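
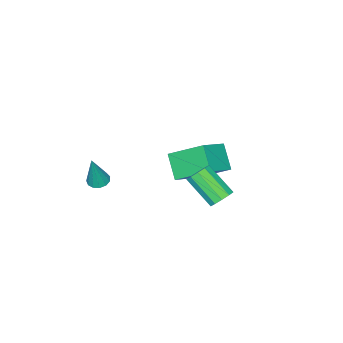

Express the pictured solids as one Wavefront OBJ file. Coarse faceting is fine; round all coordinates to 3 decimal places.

v -1.591 3.714 1.884
v -1.185 4.057 2.308
v -1.162 2.609 3.459
v -1.569 2.266 3.036
v -1.583 4.137 2.416
v -1.56 2.69 3.568
v -1.984 4.056 2.322
v -1.961 2.608 3.473
v -2.235 3.844 2.06
v -2.212 2.396 3.212
v -2.241 3.582 1.731
v -2.218 2.134 2.883
v -1.998 3.371 1.461
v -1.975 1.923 2.612
v -1.6 3.29 1.352
v -1.577 1.843 2.504
v -1.199 3.372 1.447
v -1.176 1.924 2.598
v -0.948 3.584 1.708
v -0.925 2.136 2.86
v -0.942 3.846 2.037
v -0.919 2.398 3.189
v -3.631 0.398 0.293
v -4.192 -0.545 1.36
v -4.255 2.076 1.448
v -4.817 1.133 2.514
v -2.103 0.407 1.106
v -2.665 -0.536 2.172
v -2.728 2.085 2.26
v -3.289 1.142 3.327
v -0.664 -3.235 0.013
v -0.121 -3.073 -0.151
v -0.136 -3.145 1.847
v -0.295 -2.792 -0.114
v -0.586 -2.652 -0.037
v -0.902 -2.697 0.056
v -1.143 -2.912 0.135
v -1.231 -3.23 0.176
v -1.139 -3.549 0.165
v -0.897 -3.769 0.106
v -0.58 -3.819 0.018
v -0.29 -3.683 -0.072
v -0.119 -3.405 -0.135
f 2 1 5
f 2 5 3
f 3 5 6
f 3 6 4
f 5 1 7
f 5 7 6
f 6 7 8
f 6 8 4
f 7 1 9
f 7 9 8
f 8 9 10
f 8 10 4
f 9 1 11
f 9 11 10
f 10 11 12
f 10 12 4
f 11 1 13
f 11 13 12
f 12 13 14
f 12 14 4
f 13 1 15
f 13 15 14
f 14 15 16
f 14 16 4
f 15 1 17
f 15 17 16
f 16 17 18
f 16 18 4
f 17 1 19
f 17 19 18
f 18 19 20
f 18 20 4
f 19 1 21
f 19 21 20
f 20 21 22
f 20 22 4
f 21 1 2
f 21 2 22
f 22 2 3
f 22 3 4
f 24 26 23
f 27 24 23
f 23 26 25
f 25 27 23
f 24 30 26
f 28 24 27
f 28 30 24
f 26 30 25
f 29 27 25
f 25 30 29
f 29 28 27
f 30 28 29
f 32 31 34
f 32 34 33
f 34 31 35
f 34 35 33
f 35 31 36
f 35 36 33
f 36 31 37
f 36 37 33
f 37 31 38
f 37 38 33
f 38 31 39
f 38 39 33
f 39 31 40
f 39 40 33
f 40 31 41
f 40 41 33
f 41 31 42
f 41 42 33
f 42 31 43
f 42 43 33
f 43 31 32
f 43 32 33



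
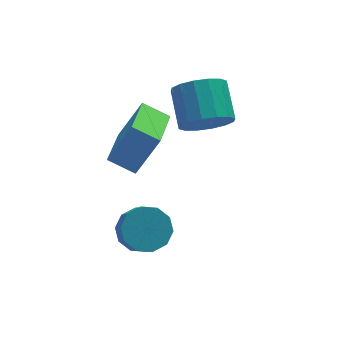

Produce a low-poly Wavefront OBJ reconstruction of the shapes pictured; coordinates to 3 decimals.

v 3.529 1.204 3.507
v 4.066 0.797 4.057
v 4.267 1.989 4.743
v 3.731 2.396 4.193
v 4.331 0.944 3.724
v 4.532 2.136 4.41
v 4.381 1.161 3.333
v 4.582 2.353 4.018
v 4.202 1.389 2.988
v 4.404 2.581 3.674
v 3.844 1.568 2.782
v 4.045 2.76 3.468
v 3.401 1.649 2.771
v 3.602 2.841 3.457
v 2.993 1.611 2.957
v 3.194 2.803 3.643
v 2.728 1.464 3.29
v 2.929 2.656 3.976
v 2.678 1.247 3.682
v 2.879 2.439 4.367
v 2.856 1.019 4.026
v 3.058 2.211 4.712
v 3.215 0.84 4.232
v 3.416 2.032 4.918
v 3.658 0.759 4.243
v 3.859 1.951 4.929
v 1.008 0.526 2.649
v 1.801 0.548 3.969
v 0.322 1.081 3.051
v 1.115 1.103 4.371
v 1.865 1.977 2.109
v 2.658 1.999 3.429
v 1.179 2.532 2.511
v 1.972 2.554 3.831
v 0.914 -0.108 0.442
v 1.399 0.322 0.857
v 1.231 -0.703 2.114
v 0.746 -1.132 1.698
v 0.958 0.485 0.931
v 0.79 -0.54 2.188
v 0.5 0.422 0.818
v 0.332 -0.603 2.075
v 0.2 0.156 0.561
v 0.033 -0.869 1.818
v 0.173 -0.21 0.259
v 0.005 -1.235 1.515
v 0.429 -0.537 0.026
v 0.261 -1.562 1.283
v 0.87 -0.7 -0.048
v 0.702 -1.725 1.209
v 1.328 -0.637 0.065
v 1.16 -1.662 1.322
v 1.627 -0.371 0.322
v 1.46 -1.396 1.579
v 1.655 -0.005 0.625
v 1.487 -1.03 1.881
f 2 1 5
f 2 5 3
f 3 5 6
f 3 6 4
f 5 1 7
f 5 7 6
f 6 7 8
f 6 8 4
f 7 1 9
f 7 9 8
f 8 9 10
f 8 10 4
f 9 1 11
f 9 11 10
f 10 11 12
f 10 12 4
f 11 1 13
f 11 13 12
f 12 13 14
f 12 14 4
f 13 1 15
f 13 15 14
f 14 15 16
f 14 16 4
f 15 1 17
f 15 17 16
f 16 17 18
f 16 18 4
f 17 1 19
f 17 19 18
f 18 19 20
f 18 20 4
f 19 1 21
f 19 21 20
f 20 21 22
f 20 22 4
f 21 1 23
f 21 23 22
f 22 23 24
f 22 24 4
f 23 1 25
f 23 25 24
f 24 25 26
f 24 26 4
f 25 1 2
f 25 2 26
f 26 2 3
f 26 3 4
f 28 30 27
f 31 28 27
f 27 30 29
f 29 31 27
f 28 34 30
f 32 28 31
f 32 34 28
f 30 34 29
f 33 31 29
f 29 34 33
f 33 32 31
f 34 32 33
f 36 35 39
f 36 39 37
f 37 39 40
f 37 40 38
f 39 35 41
f 39 41 40
f 40 41 42
f 40 42 38
f 41 35 43
f 41 43 42
f 42 43 44
f 42 44 38
f 43 35 45
f 43 45 44
f 44 45 46
f 44 46 38
f 45 35 47
f 45 47 46
f 46 47 48
f 46 48 38
f 47 35 49
f 47 49 48
f 48 49 50
f 48 50 38
f 49 35 51
f 49 51 50
f 50 51 52
f 50 52 38
f 51 35 53
f 51 53 52
f 52 53 54
f 52 54 38
f 53 35 55
f 53 55 54
f 54 55 56
f 54 56 38
f 55 35 36
f 55 36 56
f 56 36 37
f 56 37 38



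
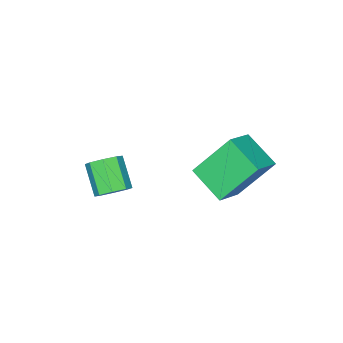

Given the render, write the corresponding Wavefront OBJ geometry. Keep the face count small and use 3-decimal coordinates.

v 2.3 -1.67 -4.146
v 2.921 -1.771 -3.886
v 2.4 -2.67 -2.993
v 1.78 -2.57 -3.254
v 2.664 -1.386 -3.647
v 2.143 -2.285 -2.755
v 2.195 -1.167 -3.701
v 1.674 -2.067 -2.808
v 1.788 -1.243 -4.016
v 1.267 -2.143 -3.123
v 1.68 -1.57 -4.407
v 1.159 -2.469 -3.514
v 1.937 -1.955 -4.645
v 1.416 -2.854 -3.753
v 2.406 -2.173 -4.592
v 1.885 -3.073 -3.699
v 2.813 -2.097 -4.277
v 2.292 -2.997 -3.384
v -1.519 1.24 -1.854
v -0.373 1.344 -1.229
v -1.3 2.636 -2.49
v -0.153 2.74 -1.866
v -0.567 0.36 -3.454
v 0.58 0.464 -2.83
v -0.347 1.756 -4.091
v 0.799 1.86 -3.466
f 2 1 5
f 2 5 3
f 3 5 6
f 3 6 4
f 5 1 7
f 5 7 6
f 6 7 8
f 6 8 4
f 7 1 9
f 7 9 8
f 8 9 10
f 8 10 4
f 9 1 11
f 9 11 10
f 10 11 12
f 10 12 4
f 11 1 13
f 11 13 12
f 12 13 14
f 12 14 4
f 13 1 15
f 13 15 14
f 14 15 16
f 14 16 4
f 15 1 17
f 15 17 16
f 16 17 18
f 16 18 4
f 17 1 2
f 17 2 18
f 18 2 3
f 18 3 4
f 20 22 19
f 23 20 19
f 19 22 21
f 21 23 19
f 20 26 22
f 24 20 23
f 24 26 20
f 22 26 21
f 25 23 21
f 21 26 25
f 25 24 23
f 26 24 25



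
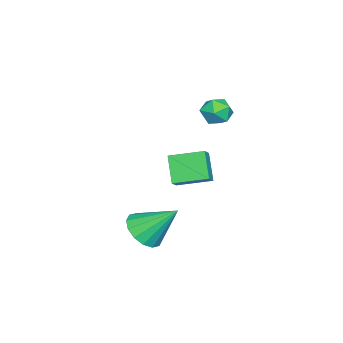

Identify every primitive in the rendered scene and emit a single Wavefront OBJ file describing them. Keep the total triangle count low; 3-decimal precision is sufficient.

v -1.872 3.599 3.407
v -1.346 3.623 4.036
v -1.454 2.377 3.104
v -0.928 2.401 3.733
v -1.735 2.365 3.874
v -1.993 3.12 4.062
v -0.807 2.88 3.078
v -1.065 3.635 3.266
v -0.688 3.178 3.833
v -1.262 2.86 4.325
v -1.538 3.14 2.815
v -2.112 2.822 3.307
v -2.297 0.497 -0.416
v -1.647 0.572 0.077
v -2.792 2.07 -0.003
v -2.141 2.145 0.491
v -1.459 1.075 -1.611
v -0.808 1.15 -1.117
v -1.953 2.648 -1.197
v -1.303 2.723 -0.704
v 3.361 1.747 -1.532
v 4.293 2.121 -1.761
v 3.139 3.193 -0.068
v 3.955 2.388 -2.076
v 3.459 2.484 -2.245
v 2.936 2.382 -2.223
v 2.527 2.109 -2.016
v 2.341 1.74 -1.68
v 2.429 1.373 -1.303
v 2.766 1.105 -0.988
v 3.263 1.01 -0.819
v 3.785 1.112 -0.841
v 4.194 1.384 -1.048
v 4.38 1.754 -1.385
f 1 12 6
f 1 6 2
f 1 2 8
f 1 8 11
f 1 11 12
f 2 6 10
f 6 12 5
f 12 11 3
f 11 8 7
f 8 2 9
f 4 10 5
f 4 5 3
f 4 3 7
f 4 7 9
f 4 9 10
f 5 10 6
f 3 5 12
f 7 3 11
f 9 7 8
f 10 9 2
f 14 16 13
f 17 14 13
f 13 16 15
f 15 17 13
f 14 20 16
f 18 14 17
f 18 20 14
f 16 20 15
f 19 17 15
f 15 20 19
f 19 18 17
f 20 18 19
f 22 21 24
f 22 24 23
f 24 21 25
f 24 25 23
f 25 21 26
f 25 26 23
f 26 21 27
f 26 27 23
f 27 21 28
f 27 28 23
f 28 21 29
f 28 29 23
f 29 21 30
f 29 30 23
f 30 21 31
f 30 31 23
f 31 21 32
f 31 32 23
f 32 21 33
f 32 33 23
f 33 21 34
f 33 34 23
f 34 21 22
f 34 22 23



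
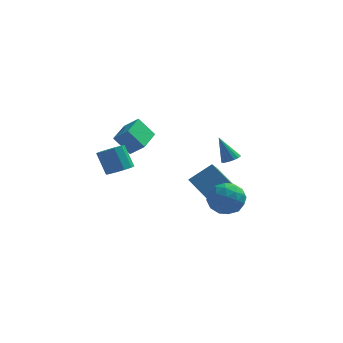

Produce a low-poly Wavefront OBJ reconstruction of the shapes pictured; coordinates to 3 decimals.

v -3.014 1.361 1.151
v -3.876 1.506 2.18
v -2.61 2.956 1.264
v -3.472 3.101 2.294
v -2.248 1.119 1.826
v -3.11 1.264 2.856
v -1.844 2.714 1.94
v -2.706 2.859 2.969
v -0.012 0.974 -0.407
v 1.164 1.44 0.506
v 0.201 1.667 -1.036
v 1.377 2.133 -0.123
v 1.243 -0.293 -1.377
v 2.419 0.173 -0.464
v 1.456 0.4 -2.006
v 2.632 0.866 -1.093
v 2.051 3.531 -0.177
v 2.372 3.989 -0.136
v 1.389 3.869 1.217
v 2.131 4.077 -0.271
v 1.87 4.02 -0.382
v 1.657 3.831 -0.437
v 1.549 3.562 -0.423
v 1.577 3.285 -0.343
v 1.731 3.074 -0.218
v 1.971 2.985 -0.083
v 2.233 3.043 0.028
v 2.446 3.231 0.083
v 2.553 3.5 0.069
v 2.526 3.777 -0.011
v 1.555 -2.566 0.965
v 2.452 -2.455 0.494
v 1.748 -4.205 0.946
v 2.645 -4.094 0.475
v 2.54 -3.8 1.446
v 2.421 -2.787 1.457
v 1.779 -3.873 -0.017
v 1.66 -2.86 -0.006
v 2.591 -3.263 -0.114
v 3.061 -3.218 0.79
v 1.139 -3.442 0.65
v 1.609 -3.397 1.554
v 1.987 -2.367 0.731
v 2.213 -4.293 0.709
v 2.151 -4.121 1.28
v 2.679 -4.055 1.002
v 1.968 -2.562 1.298
v 2.496 -2.497 1.02
v 2.547 -3.287 1.58
v 1.704 -4.163 0.42
v 2.232 -4.098 0.142
v 1.521 -2.605 0.438
v 2.049 -2.539 0.16
v 1.653 -3.373 -0.14
v 2.596 -2.776 0.097
v 2.709 -3.739 0.086
v 2.2 -3.609 -0.203
v 2.13 -3.014 -0.197
v 2.872 -2.75 0.628
v 2.985 -3.713 0.617
v 2.923 -3.541 1.188
v 2.853 -2.945 1.195
v 2.953 -3.224 0.271
v 1.215 -2.947 0.823
v 1.328 -3.91 0.812
v 1.347 -3.715 0.245
v 1.277 -3.119 0.252
v 1.491 -2.921 1.354
v 1.604 -3.884 1.343
v 2.07 -3.646 1.637
v 2 -3.051 1.643
v 1.247 -3.436 1.169
v -3.004 -3.651 2.661
v -2.433 -3.907 3.018
v -2.946 -3.405 4.196
v -3.516 -3.149 3.839
v -2.337 -3.494 2.883
v -2.85 -2.992 4.062
v -2.496 -3.141 2.664
v -3.008 -2.638 3.843
v -2.848 -2.983 2.443
v -3.361 -2.48 3.622
v -3.26 -3.08 2.306
v -3.773 -2.577 3.484
v -3.574 -3.395 2.304
v -4.087 -2.893 3.482
v -3.67 -3.808 2.438
v -4.183 -3.306 3.617
v -3.512 -4.162 2.657
v -4.024 -3.659 3.836
v -3.159 -4.32 2.878
v -3.672 -3.817 4.057
v -2.747 -4.223 3.016
v -3.26 -3.72 4.194
f 2 4 1
f 5 2 1
f 1 4 3
f 3 5 1
f 2 8 4
f 6 2 5
f 6 8 2
f 4 8 3
f 7 5 3
f 3 8 7
f 7 6 5
f 8 6 7
f 10 12 9
f 13 10 9
f 9 12 11
f 11 13 9
f 10 16 12
f 14 10 13
f 14 16 10
f 12 16 11
f 15 13 11
f 11 16 15
f 15 14 13
f 16 14 15
f 18 17 20
f 18 20 19
f 20 17 21
f 20 21 19
f 21 17 22
f 21 22 19
f 22 17 23
f 22 23 19
f 23 17 24
f 23 24 19
f 24 17 25
f 24 25 19
f 25 17 26
f 25 26 19
f 26 17 27
f 26 27 19
f 27 17 28
f 27 28 19
f 28 17 29
f 28 29 19
f 29 17 30
f 29 30 19
f 30 17 18
f 30 18 19
f 31 68 47
f 68 42 71
f 47 71 36
f 68 71 47
f 31 47 43
f 47 36 48
f 43 48 32
f 47 48 43
f 31 43 52
f 43 32 53
f 52 53 38
f 43 53 52
f 31 52 64
f 52 38 67
f 64 67 41
f 52 67 64
f 31 64 68
f 64 41 72
f 68 72 42
f 64 72 68
f 32 48 59
f 48 36 62
f 59 62 40
f 48 62 59
f 36 71 49
f 71 42 70
f 49 70 35
f 71 70 49
f 42 72 69
f 72 41 65
f 69 65 33
f 72 65 69
f 41 67 66
f 67 38 54
f 66 54 37
f 67 54 66
f 38 53 58
f 53 32 55
f 58 55 39
f 53 55 58
f 34 60 46
f 60 40 61
f 46 61 35
f 60 61 46
f 34 46 44
f 46 35 45
f 44 45 33
f 46 45 44
f 34 44 51
f 44 33 50
f 51 50 37
f 44 50 51
f 34 51 56
f 51 37 57
f 56 57 39
f 51 57 56
f 34 56 60
f 56 39 63
f 60 63 40
f 56 63 60
f 35 61 49
f 61 40 62
f 49 62 36
f 61 62 49
f 33 45 69
f 45 35 70
f 69 70 42
f 45 70 69
f 37 50 66
f 50 33 65
f 66 65 41
f 50 65 66
f 39 57 58
f 57 37 54
f 58 54 38
f 57 54 58
f 40 63 59
f 63 39 55
f 59 55 32
f 63 55 59
f 74 73 77
f 74 77 75
f 75 77 78
f 75 78 76
f 77 73 79
f 77 79 78
f 78 79 80
f 78 80 76
f 79 73 81
f 79 81 80
f 80 81 82
f 80 82 76
f 81 73 83
f 81 83 82
f 82 83 84
f 82 84 76
f 83 73 85
f 83 85 84
f 84 85 86
f 84 86 76
f 85 73 87
f 85 87 86
f 86 87 88
f 86 88 76
f 87 73 89
f 87 89 88
f 88 89 90
f 88 90 76
f 89 73 91
f 89 91 90
f 90 91 92
f 90 92 76
f 91 73 93
f 91 93 92
f 92 93 94
f 92 94 76
f 93 73 74
f 93 74 94
f 94 74 75
f 94 75 76



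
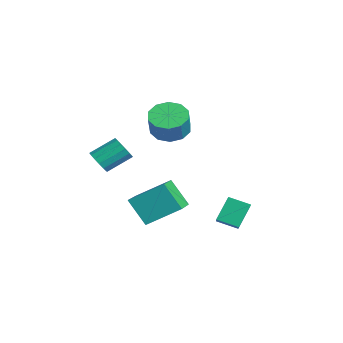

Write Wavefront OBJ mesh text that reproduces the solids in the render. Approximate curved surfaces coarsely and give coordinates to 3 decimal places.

v 1.845 2.391 -3.176
v 1.311 1.546 -2.823
v 3.353 1.839 -2.217
v 2.819 0.994 -1.864
v 2.261 1.686 -4.236
v 1.727 0.841 -3.883
v 3.769 1.134 -3.277
v 3.235 0.289 -2.924
v 2.907 -3.593 -1.246
v 3.375 -2.138 -0.294
v 1.528 -2.798 -1.783
v 1.995 -1.344 -0.831
v 3.685 -3.056 -2.449
v 4.152 -1.602 -1.497
v 2.305 -2.262 -2.986
v 2.773 -0.807 -2.034
v 0.421 -0.842 1.564
v 0.838 -1.557 1.163
v 1.395 -1.834 2.235
v 0.979 -1.118 2.636
v 1.175 -1.103 1.105
v 1.732 -1.38 2.177
v 1.224 -0.549 1.222
v 1.781 -0.826 2.295
v 0.967 -0.107 1.47
v 1.524 -0.383 2.543
v 0.501 0.055 1.754
v 1.058 -0.222 2.826
v 0.005 -0.126 1.965
v 0.562 -0.403 3.037
v -0.332 -0.58 2.023
v 0.225 -0.857 3.095
v -0.381 -1.134 1.905
v 0.176 -1.411 2.978
v -0.124 -1.577 1.657
v 0.433 -1.853 2.73
v 0.342 -1.738 1.374
v 0.899 -2.015 2.446
v -1.494 -3.578 -0.982
v -1.247 -3.247 -1.51
v -1.219 -2.051 -0.745
v -1.466 -2.382 -0.218
v -1.591 -3.22 -1.54
v -1.564 -2.023 -0.775
v -1.909 -3.288 -1.421
v -1.882 -2.092 -0.656
v -2.116 -3.435 -1.184
v -2.089 -2.239 -0.42
v -2.156 -3.62 -0.893
v -2.129 -2.423 -0.129
v -2.019 -3.793 -0.626
v -1.992 -2.597 0.138
v -1.741 -3.909 -0.455
v -1.713 -2.713 0.31
v -1.396 -3.937 -0.425
v -1.369 -2.74 0.34
v -1.078 -3.868 -0.544
v -1.051 -2.672 0.221
v -0.871 -3.721 -0.78
v -0.844 -2.525 -0.016
v -0.831 -3.537 -1.071
v -0.804 -2.34 -0.307
v -0.968 -3.363 -1.338
v -0.941 -2.167 -0.574
f 2 4 1
f 5 2 1
f 1 4 3
f 3 5 1
f 2 8 4
f 6 2 5
f 6 8 2
f 4 8 3
f 7 5 3
f 3 8 7
f 7 6 5
f 8 6 7
f 10 12 9
f 13 10 9
f 9 12 11
f 11 13 9
f 10 16 12
f 14 10 13
f 14 16 10
f 12 16 11
f 15 13 11
f 11 16 15
f 15 14 13
f 16 14 15
f 18 17 21
f 18 21 19
f 19 21 22
f 19 22 20
f 21 17 23
f 21 23 22
f 22 23 24
f 22 24 20
f 23 17 25
f 23 25 24
f 24 25 26
f 24 26 20
f 25 17 27
f 25 27 26
f 26 27 28
f 26 28 20
f 27 17 29
f 27 29 28
f 28 29 30
f 28 30 20
f 29 17 31
f 29 31 30
f 30 31 32
f 30 32 20
f 31 17 33
f 31 33 32
f 32 33 34
f 32 34 20
f 33 17 35
f 33 35 34
f 34 35 36
f 34 36 20
f 35 17 37
f 35 37 36
f 36 37 38
f 36 38 20
f 37 17 18
f 37 18 38
f 38 18 19
f 38 19 20
f 40 39 43
f 40 43 41
f 41 43 44
f 41 44 42
f 43 39 45
f 43 45 44
f 44 45 46
f 44 46 42
f 45 39 47
f 45 47 46
f 46 47 48
f 46 48 42
f 47 39 49
f 47 49 48
f 48 49 50
f 48 50 42
f 49 39 51
f 49 51 50
f 50 51 52
f 50 52 42
f 51 39 53
f 51 53 52
f 52 53 54
f 52 54 42
f 53 39 55
f 53 55 54
f 54 55 56
f 54 56 42
f 55 39 57
f 55 57 56
f 56 57 58
f 56 58 42
f 57 39 59
f 57 59 58
f 58 59 60
f 58 60 42
f 59 39 61
f 59 61 60
f 60 61 62
f 60 62 42
f 61 39 63
f 61 63 62
f 62 63 64
f 62 64 42
f 63 39 40
f 63 40 64
f 64 40 41
f 64 41 42



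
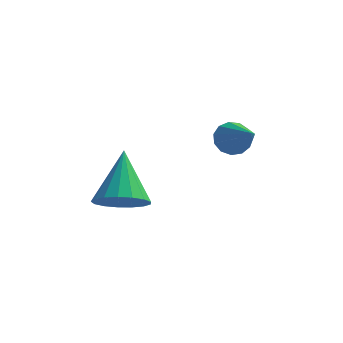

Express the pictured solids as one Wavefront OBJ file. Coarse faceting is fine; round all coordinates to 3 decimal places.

v -0.741 -2.047 -3.76
v 0.028 -1.729 -3.932
v -0.959 -0.773 -2.38
v -0.222 -1.514 -4.17
v -0.591 -1.421 -4.314
v -0.994 -1.471 -4.331
v -1.339 -1.653 -4.218
v -1.548 -1.926 -3.999
v -1.571 -2.226 -3.725
v -1.405 -2.485 -3.46
v -1.086 -2.644 -3.263
v -0.688 -2.666 -3.18
v -0.303 -2.546 -3.229
v -0.018 -2.312 -3.401
v 0.102 -2.017 -3.654
v 2.281 -1.405 -1.19
v 2.575 -1.559 -1.666
v 3.079 -2.535 -0.33
v 2.751 -1.324 -1.521
v 2.777 -1.115 -1.271
v 2.646 -0.998 -0.995
v 2.399 -1.01 -0.782
v 2.114 -1.147 -0.698
v 1.882 -1.366 -0.77
v 1.777 -1.597 -0.976
v 1.832 -1.767 -1.25
v 2.029 -1.822 -1.505
v 2.306 -1.744 -1.66
f 2 1 4
f 2 4 3
f 4 1 5
f 4 5 3
f 5 1 6
f 5 6 3
f 6 1 7
f 6 7 3
f 7 1 8
f 7 8 3
f 8 1 9
f 8 9 3
f 9 1 10
f 9 10 3
f 10 1 11
f 10 11 3
f 11 1 12
f 11 12 3
f 12 1 13
f 12 13 3
f 13 1 14
f 13 14 3
f 14 1 15
f 14 15 3
f 15 1 2
f 15 2 3
f 17 16 19
f 17 19 18
f 19 16 20
f 19 20 18
f 20 16 21
f 20 21 18
f 21 16 22
f 21 22 18
f 22 16 23
f 22 23 18
f 23 16 24
f 23 24 18
f 24 16 25
f 24 25 18
f 25 16 26
f 25 26 18
f 26 16 27
f 26 27 18
f 27 16 28
f 27 28 18
f 28 16 17
f 28 17 18



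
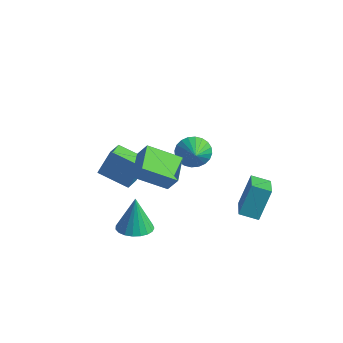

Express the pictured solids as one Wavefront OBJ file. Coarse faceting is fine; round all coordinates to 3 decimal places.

v -2.342 4.232 -0.467
v -1.645 4.46 -1.205
v -1.358 3.408 0.207
v -1.578 4.758 -0.938
v -1.627 4.977 -0.599
v -1.786 5.081 -0.241
v -2.029 5.057 0.084
v -2.319 4.907 0.324
v -2.613 4.654 0.444
v -2.866 4.337 0.425
v -3.039 4.004 0.27
v -3.106 3.706 0.003
v -3.056 3.488 -0.336
v -2.898 3.383 -0.694
v -2.655 3.408 -1.019
v -2.364 3.558 -1.259
v -2.07 3.81 -1.378
v -1.817 4.127 -1.36
v 2.905 2.293 -1.522
v 2.905 3.249 0.246
v 1.505 3.775 -2.323
v 1.506 4.731 -0.555
v 3.774 2.929 -1.865
v 3.775 3.885 -0.097
v 2.375 4.411 -2.666
v 2.375 5.367 -0.898
v 0.884 -3.457 3.658
v -0.11 -2.129 4.148
v 2.128 -2.167 2.684
v 1.133 -0.838 3.174
v 1.507 -3.342 4.606
v 0.512 -2.013 5.096
v 2.75 -2.051 3.632
v 1.756 -0.723 4.122
v -3.989 -1.378 0.028
v -3.675 -0.688 1.549
v -4.575 -0.239 -0.367
v -4.261 0.45 1.155
v -2.299 -0.73 -0.615
v -1.985 -0.041 0.907
v -2.885 0.408 -1.009
v -2.571 1.098 0.512
v -0.529 -1.971 -2.157
v 0.107 -2.753 -2
v -0.731 -1.709 -0.043
v 0.374 -2.424 -2.015
v 0.485 -2.016 -2.055
v 0.42 -1.601 -2.112
v 0.192 -1.25 -2.178
v -0.161 -1.023 -2.239
v -0.578 -0.96 -2.287
v -0.986 -1.072 -2.312
v -1.316 -1.34 -2.31
v -1.509 -1.716 -2.282
v -1.533 -2.137 -2.232
v -1.383 -2.529 -2.17
v -1.086 -2.824 -2.105
v -0.692 -2.972 -2.049
v -0.27 -2.947 -2.012
f 2 1 4
f 2 4 3
f 4 1 5
f 4 5 3
f 5 1 6
f 5 6 3
f 6 1 7
f 6 7 3
f 7 1 8
f 7 8 3
f 8 1 9
f 8 9 3
f 9 1 10
f 9 10 3
f 10 1 11
f 10 11 3
f 11 1 12
f 11 12 3
f 12 1 13
f 12 13 3
f 13 1 14
f 13 14 3
f 14 1 15
f 14 15 3
f 15 1 16
f 15 16 3
f 16 1 17
f 16 17 3
f 17 1 18
f 17 18 3
f 18 1 2
f 18 2 3
f 20 22 19
f 23 20 19
f 19 22 21
f 21 23 19
f 20 26 22
f 24 20 23
f 24 26 20
f 22 26 21
f 25 23 21
f 21 26 25
f 25 24 23
f 26 24 25
f 28 30 27
f 31 28 27
f 27 30 29
f 29 31 27
f 28 34 30
f 32 28 31
f 32 34 28
f 30 34 29
f 33 31 29
f 29 34 33
f 33 32 31
f 34 32 33
f 36 38 35
f 39 36 35
f 35 38 37
f 37 39 35
f 36 42 38
f 40 36 39
f 40 42 36
f 38 42 37
f 41 39 37
f 37 42 41
f 41 40 39
f 42 40 41
f 44 43 46
f 44 46 45
f 46 43 47
f 46 47 45
f 47 43 48
f 47 48 45
f 48 43 49
f 48 49 45
f 49 43 50
f 49 50 45
f 50 43 51
f 50 51 45
f 51 43 52
f 51 52 45
f 52 43 53
f 52 53 45
f 53 43 54
f 53 54 45
f 54 43 55
f 54 55 45
f 55 43 56
f 55 56 45
f 56 43 57
f 56 57 45
f 57 43 58
f 57 58 45
f 58 43 59
f 58 59 45
f 59 43 44
f 59 44 45



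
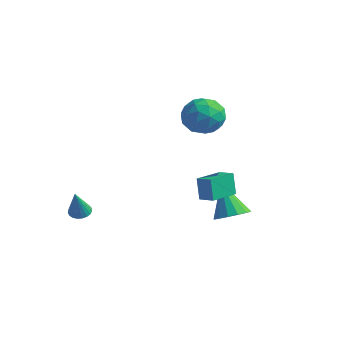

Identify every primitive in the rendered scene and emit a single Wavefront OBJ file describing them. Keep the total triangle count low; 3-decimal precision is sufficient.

v -4.03 -1.778 -4.388
v -3.728 -2.214 -4.624
v -3.69 -2.362 -2.872
v -3.559 -2.044 -4.596
v -3.471 -1.829 -4.533
v -3.479 -1.605 -4.445
v -3.583 -1.41 -4.347
v -3.764 -1.28 -4.256
v -3.991 -1.235 -4.188
v -4.225 -1.284 -4.154
v -4.425 -1.419 -4.161
v -4.557 -1.616 -4.208
v -4.597 -1.841 -4.285
v -4.54 -2.055 -4.38
v -4.394 -2.221 -4.477
v -4.185 -2.31 -4.558
v -3.95 -2.308 -4.61
v 2.469 -0.241 -1.634
v 2.17 -0.121 -0.457
v 2.367 1.325 -1.819
v 2.068 1.445 -0.643
v 3.272 -0.165 -1.437
v 2.973 -0.045 -0.261
v 3.17 1.401 -1.623
v 2.871 1.521 -0.446
v 2.318 2.075 -3.64
v 3.123 2.177 -3.184
v 1.302 2.325 -1.9
v 2.999 2.622 -3.32
v 2.693 2.921 -3.542
v 2.287 2.992 -3.79
v 1.889 2.819 -3.997
v 1.606 2.446 -4.109
v 1.514 1.973 -4.095
v 1.637 1.528 -3.959
v 1.943 1.23 -3.738
v 2.35 1.158 -3.49
v 2.748 1.332 -3.282
v 3.031 1.705 -3.17
v -2.578 3.973 1.008
v -1.923 4.669 0.338
v -1.017 3.151 1.682
v -0.362 3.847 1.012
v -0.953 4.293 1.914
v -1.917 4.801 1.498
v -1.023 3.019 0.522
v -1.987 3.527 0.106
v -0.961 4.079 0.038
v -0.918 4.867 0.899
v -2.022 2.953 1.121
v -1.979 3.741 1.982
v -2.387 4.393 0.614
v -0.553 3.427 1.406
v -0.9 3.689 1.937
v -0.515 4.098 1.543
v -2.384 4.471 1.295
v -1.999 4.88 0.902
v -1.429 4.659 1.828
v -0.941 2.94 1.118
v -0.556 3.349 0.725
v -2.425 3.722 0.477
v -2.04 4.131 0.083
v -1.511 3.161 0.192
v -1.437 4.455 0.044
v -0.52 3.972 0.44
v -0.908 3.486 0.152
v -1.475 3.784 -0.093
v -1.412 4.918 0.55
v -0.494 4.435 0.946
v -0.842 4.697 1.476
v -1.409 4.996 1.231
v -0.846 4.572 0.373
v -2.446 3.385 1.074
v -1.528 2.902 1.47
v -1.531 2.824 0.789
v -2.098 3.123 0.544
v -2.42 3.848 1.58
v -1.503 3.365 1.976
v -1.465 4.036 2.113
v -2.032 4.334 1.868
v -2.094 3.248 1.647
f 2 1 4
f 2 4 3
f 4 1 5
f 4 5 3
f 5 1 6
f 5 6 3
f 6 1 7
f 6 7 3
f 7 1 8
f 7 8 3
f 8 1 9
f 8 9 3
f 9 1 10
f 9 10 3
f 10 1 11
f 10 11 3
f 11 1 12
f 11 12 3
f 12 1 13
f 12 13 3
f 13 1 14
f 13 14 3
f 14 1 15
f 14 15 3
f 15 1 16
f 15 16 3
f 16 1 17
f 16 17 3
f 17 1 2
f 17 2 3
f 19 21 18
f 22 19 18
f 18 21 20
f 20 22 18
f 19 25 21
f 23 19 22
f 23 25 19
f 21 25 20
f 24 22 20
f 20 25 24
f 24 23 22
f 25 23 24
f 27 26 29
f 27 29 28
f 29 26 30
f 29 30 28
f 30 26 31
f 30 31 28
f 31 26 32
f 31 32 28
f 32 26 33
f 32 33 28
f 33 26 34
f 33 34 28
f 34 26 35
f 34 35 28
f 35 26 36
f 35 36 28
f 36 26 37
f 36 37 28
f 37 26 38
f 37 38 28
f 38 26 39
f 38 39 28
f 39 26 27
f 39 27 28
f 40 77 56
f 77 51 80
f 56 80 45
f 77 80 56
f 40 56 52
f 56 45 57
f 52 57 41
f 56 57 52
f 40 52 61
f 52 41 62
f 61 62 47
f 52 62 61
f 40 61 73
f 61 47 76
f 73 76 50
f 61 76 73
f 40 73 77
f 73 50 81
f 77 81 51
f 73 81 77
f 41 57 68
f 57 45 71
f 68 71 49
f 57 71 68
f 45 80 58
f 80 51 79
f 58 79 44
f 80 79 58
f 51 81 78
f 81 50 74
f 78 74 42
f 81 74 78
f 50 76 75
f 76 47 63
f 75 63 46
f 76 63 75
f 47 62 67
f 62 41 64
f 67 64 48
f 62 64 67
f 43 69 55
f 69 49 70
f 55 70 44
f 69 70 55
f 43 55 53
f 55 44 54
f 53 54 42
f 55 54 53
f 43 53 60
f 53 42 59
f 60 59 46
f 53 59 60
f 43 60 65
f 60 46 66
f 65 66 48
f 60 66 65
f 43 65 69
f 65 48 72
f 69 72 49
f 65 72 69
f 44 70 58
f 70 49 71
f 58 71 45
f 70 71 58
f 42 54 78
f 54 44 79
f 78 79 51
f 54 79 78
f 46 59 75
f 59 42 74
f 75 74 50
f 59 74 75
f 48 66 67
f 66 46 63
f 67 63 47
f 66 63 67
f 49 72 68
f 72 48 64
f 68 64 41
f 72 64 68



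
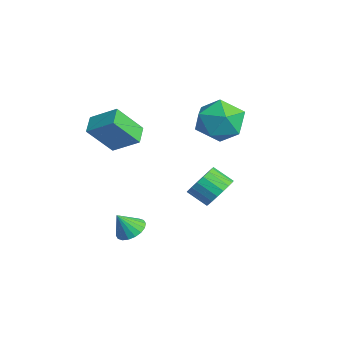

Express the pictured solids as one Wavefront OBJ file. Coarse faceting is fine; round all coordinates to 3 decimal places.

v 1.258 2.389 -1.04
v 1.893 2.299 -0.53
v 1.318 1.642 0.071
v 0.682 1.731 -0.44
v 1.715 2.584 -0.388
v 1.14 1.927 0.212
v 1.446 2.831 -0.376
v 0.871 2.174 0.225
v 1.14 2.99 -0.495
v 0.565 2.333 0.105
v 0.857 3.03 -0.722
v 0.282 2.372 -0.122
v 0.654 2.943 -1.013
v 0.078 2.285 -0.412
v 0.57 2.746 -1.308
v -0.005 2.089 -0.708
v 0.622 2.478 -1.551
v 0.047 1.821 -0.95
v 0.8 2.193 -1.692
v 0.225 1.536 -1.092
v 1.069 1.946 -1.705
v 0.494 1.289 -1.104
v 1.375 1.787 -1.585
v 0.8 1.13 -0.985
v 1.658 1.748 -1.358
v 1.083 1.09 -0.758
v 1.862 1.835 -1.068
v 1.286 1.177 -0.467
v 1.945 2.031 -0.772
v 1.37 1.374 -0.172
v 3.75 -2.083 -0.826
v 4.181 -1.658 -0.562
v 3.75 -2.637 0.066
v 3.921 -1.541 -0.489
v 3.628 -1.532 -0.483
v 3.358 -1.632 -0.545
v 3.166 -1.821 -0.662
v 3.09 -2.062 -0.812
v 3.145 -2.307 -0.965
v 3.319 -2.507 -1.09
v 3.578 -2.624 -1.162
v 3.872 -2.634 -1.168
v 4.141 -2.534 -1.107
v 4.333 -2.345 -0.989
v 4.409 -2.104 -0.84
v 4.355 -1.859 -0.687
v -0.297 3.296 3.044
v 0.83 3.544 3.217
v 0.19 1.676 2.203
v 1.317 1.924 2.376
v 0.63 1.667 3.284
v 0.329 2.668 3.804
v 0.691 2.552 1.616
v 0.39 3.553 2.136
v 1.441 3.084 2.335
v 1.403 2.538 3.365
v -0.383 2.682 2.055
v -0.421 2.136 3.085
v 0.732 -1.901 1.878
v 0.785 -2.97 3.147
v -0.023 -1.529 2.224
v 0.03 -2.598 3.493
v 1.49 -1.022 2.587
v 1.543 -2.091 3.856
v 0.735 -0.65 2.933
v 0.788 -1.719 4.202
f 2 1 5
f 2 5 3
f 3 5 6
f 3 6 4
f 5 1 7
f 5 7 6
f 6 7 8
f 6 8 4
f 7 1 9
f 7 9 8
f 8 9 10
f 8 10 4
f 9 1 11
f 9 11 10
f 10 11 12
f 10 12 4
f 11 1 13
f 11 13 12
f 12 13 14
f 12 14 4
f 13 1 15
f 13 15 14
f 14 15 16
f 14 16 4
f 15 1 17
f 15 17 16
f 16 17 18
f 16 18 4
f 17 1 19
f 17 19 18
f 18 19 20
f 18 20 4
f 19 1 21
f 19 21 20
f 20 21 22
f 20 22 4
f 21 1 23
f 21 23 22
f 22 23 24
f 22 24 4
f 23 1 25
f 23 25 24
f 24 25 26
f 24 26 4
f 25 1 27
f 25 27 26
f 26 27 28
f 26 28 4
f 27 1 29
f 27 29 28
f 28 29 30
f 28 30 4
f 29 1 2
f 29 2 30
f 30 2 3
f 30 3 4
f 32 31 34
f 32 34 33
f 34 31 35
f 34 35 33
f 35 31 36
f 35 36 33
f 36 31 37
f 36 37 33
f 37 31 38
f 37 38 33
f 38 31 39
f 38 39 33
f 39 31 40
f 39 40 33
f 40 31 41
f 40 41 33
f 41 31 42
f 41 42 33
f 42 31 43
f 42 43 33
f 43 31 44
f 43 44 33
f 44 31 45
f 44 45 33
f 45 31 46
f 45 46 33
f 46 31 32
f 46 32 33
f 47 58 52
f 47 52 48
f 47 48 54
f 47 54 57
f 47 57 58
f 48 52 56
f 52 58 51
f 58 57 49
f 57 54 53
f 54 48 55
f 50 56 51
f 50 51 49
f 50 49 53
f 50 53 55
f 50 55 56
f 51 56 52
f 49 51 58
f 53 49 57
f 55 53 54
f 56 55 48
f 60 62 59
f 63 60 59
f 59 62 61
f 61 63 59
f 60 66 62
f 64 60 63
f 64 66 60
f 62 66 61
f 65 63 61
f 61 66 65
f 65 64 63
f 66 64 65



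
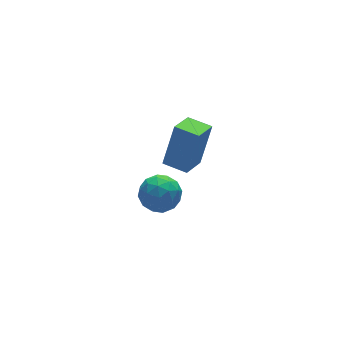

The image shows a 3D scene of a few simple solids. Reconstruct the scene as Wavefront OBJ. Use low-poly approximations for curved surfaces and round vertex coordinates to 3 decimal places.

v -2.117 1.249 -1.483
v -1.276 1.81 -1.126
v -1.124 -0.17 -1.594
v -0.283 0.391 -1.237
v -1.1 0.173 -0.578
v -1.714 1.05 -0.509
v -0.686 0.59 -2.211
v -1.3 1.467 -2.142
v -0.391 1.403 -1.576
v -0.647 1.145 -0.567
v -1.753 0.495 -2.153
v -2.009 0.237 -1.144
v -1.784 1.654 -1.295
v -0.616 -0.014 -1.425
v -1.097 -0.142 -1.038
v -0.602 0.188 -0.828
v -2.041 1.207 -0.932
v -1.546 1.537 -0.722
v -1.443 0.575 -0.4
v -0.854 0.103 -1.998
v -0.359 0.433 -1.788
v -1.798 1.452 -1.892
v -1.303 1.782 -1.682
v -0.957 1.065 -2.32
v -0.769 1.744 -1.349
v -0.186 0.911 -1.415
v -0.423 1.028 -1.987
v -0.783 1.543 -1.947
v -0.919 1.593 -0.756
v -0.336 0.759 -0.822
v -0.816 0.631 -0.434
v -1.177 1.146 -0.394
v -0.4 1.354 -1.021
v -2.064 0.881 -1.898
v -1.481 0.047 -1.964
v -1.223 0.494 -2.326
v -1.584 1.009 -2.286
v -2.214 0.729 -1.305
v -1.631 -0.104 -1.371
v -1.617 0.097 -0.773
v -1.977 0.612 -0.733
v -2 0.286 -1.699
v -1.389 -1.989 3.045
v -0.626 -1.674 5.062
v -2.037 -0.982 3.133
v -1.273 -0.667 5.15
v -0.287 -1.233 2.51
v 0.477 -0.918 4.527
v -0.934 -0.226 2.598
v -0.171 0.089 4.615
f 1 38 17
f 38 12 41
f 17 41 6
f 38 41 17
f 1 17 13
f 17 6 18
f 13 18 2
f 17 18 13
f 1 13 22
f 13 2 23
f 22 23 8
f 13 23 22
f 1 22 34
f 22 8 37
f 34 37 11
f 22 37 34
f 1 34 38
f 34 11 42
f 38 42 12
f 34 42 38
f 2 18 29
f 18 6 32
f 29 32 10
f 18 32 29
f 6 41 19
f 41 12 40
f 19 40 5
f 41 40 19
f 12 42 39
f 42 11 35
f 39 35 3
f 42 35 39
f 11 37 36
f 37 8 24
f 36 24 7
f 37 24 36
f 8 23 28
f 23 2 25
f 28 25 9
f 23 25 28
f 4 30 16
f 30 10 31
f 16 31 5
f 30 31 16
f 4 16 14
f 16 5 15
f 14 15 3
f 16 15 14
f 4 14 21
f 14 3 20
f 21 20 7
f 14 20 21
f 4 21 26
f 21 7 27
f 26 27 9
f 21 27 26
f 4 26 30
f 26 9 33
f 30 33 10
f 26 33 30
f 5 31 19
f 31 10 32
f 19 32 6
f 31 32 19
f 3 15 39
f 15 5 40
f 39 40 12
f 15 40 39
f 7 20 36
f 20 3 35
f 36 35 11
f 20 35 36
f 9 27 28
f 27 7 24
f 28 24 8
f 27 24 28
f 10 33 29
f 33 9 25
f 29 25 2
f 33 25 29
f 44 46 43
f 47 44 43
f 43 46 45
f 45 47 43
f 44 50 46
f 48 44 47
f 48 50 44
f 46 50 45
f 49 47 45
f 45 50 49
f 49 48 47
f 50 48 49



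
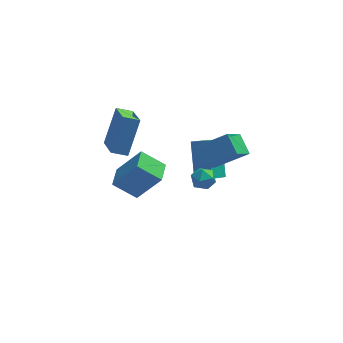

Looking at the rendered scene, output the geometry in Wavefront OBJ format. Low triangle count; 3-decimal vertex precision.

v -2.656 -0.107 -4.12
v -3.783 0.212 -3.265
v -2.377 1.007 -4.168
v -3.505 1.327 -3.314
v -1.495 -0.327 -2.506
v -2.623 -0.007 -1.652
v -1.217 0.788 -2.555
v -2.344 1.107 -1.7
v -3.323 0.328 -0.322
v -3.082 -1.179 0.534
v -4.1 0.367 -0.035
v -3.86 -1.14 0.821
v -2.68 1.34 1.279
v -2.44 -0.167 2.135
v -3.458 1.379 1.566
v -3.217 -0.128 2.422
v -0.328 -3.554 1.112
v 0.284 -3.402 1.117
v -0.144 -4.318 1.763
v 0.468 -4.166 1.768
v 0.045 -3.781 2.034
v -0.068 -3.309 1.632
v 0.208 -4.411 1.248
v 0.095 -3.939 0.846
v 0.616 -3.932 1.202
v 0.515 -3.542 1.687
v -0.375 -4.178 1.193
v -0.476 -3.788 1.678
v 0.189 1.222 -4.372
v 0.154 2.734 -2.915
v 0.914 1.823 -4.979
v 0.878 3.335 -3.522
v 0.982 0.765 -3.878
v 0.946 2.277 -2.421
v 1.706 1.366 -4.485
v 1.671 2.878 -3.028
v 0.129 -2.59 0.848
v -0.212 -1.692 1.425
v 0.848 -1.543 -0.356
v 0.508 -0.645 0.221
v 1.692 -2.595 1.779
v 1.352 -1.697 2.356
v 2.412 -1.548 0.575
v 2.071 -0.65 1.152
f 2 4 1
f 5 2 1
f 1 4 3
f 3 5 1
f 2 8 4
f 6 2 5
f 6 8 2
f 4 8 3
f 7 5 3
f 3 8 7
f 7 6 5
f 8 6 7
f 10 12 9
f 13 10 9
f 9 12 11
f 11 13 9
f 10 16 12
f 14 10 13
f 14 16 10
f 12 16 11
f 15 13 11
f 11 16 15
f 15 14 13
f 16 14 15
f 17 28 22
f 17 22 18
f 17 18 24
f 17 24 27
f 17 27 28
f 18 22 26
f 22 28 21
f 28 27 19
f 27 24 23
f 24 18 25
f 20 26 21
f 20 21 19
f 20 19 23
f 20 23 25
f 20 25 26
f 21 26 22
f 19 21 28
f 23 19 27
f 25 23 24
f 26 25 18
f 30 32 29
f 33 30 29
f 29 32 31
f 31 33 29
f 30 36 32
f 34 30 33
f 34 36 30
f 32 36 31
f 35 33 31
f 31 36 35
f 35 34 33
f 36 34 35
f 38 40 37
f 41 38 37
f 37 40 39
f 39 41 37
f 38 44 40
f 42 38 41
f 42 44 38
f 40 44 39
f 43 41 39
f 39 44 43
f 43 42 41
f 44 42 43



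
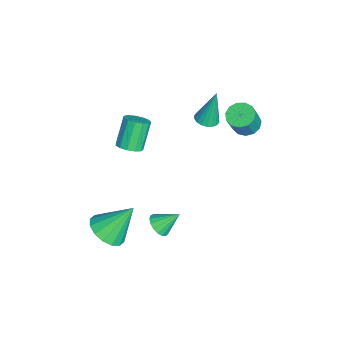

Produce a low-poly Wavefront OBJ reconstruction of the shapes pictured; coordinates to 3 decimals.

v -1.999 -2.229 -0.019
v -1.422 -2.284 0.356
v -2.284 -1.946 1.733
v -2.861 -1.891 1.359
v -1.448 -1.911 0.248
v -2.31 -1.573 1.626
v -1.648 -1.639 0.056
v -2.511 -1.301 1.434
v -1.96 -1.555 -0.16
v -2.823 -1.217 1.217
v -2.284 -1.684 -0.331
v -3.147 -1.346 1.046
v -2.518 -1.987 -0.403
v -3.38 -1.649 0.974
v -2.587 -2.366 -0.353
v -3.449 -2.028 1.024
v -2.469 -2.702 -0.197
v -3.331 -2.364 1.181
v -2.201 -2.888 0.016
v -3.064 -2.55 1.393
v -1.87 -2.864 0.218
v -2.733 -2.526 1.595
v -1.579 -2.639 0.345
v -2.442 -2.301 1.722
v 1.761 -0.574 -2.161
v 2.057 -0.956 -1.697
v 1.659 0.394 -1.299
v 2.301 -0.804 -1.839
v 2.422 -0.6 -2.054
v 2.39 -0.389 -2.295
v 2.215 -0.221 -2.504
v 1.935 -0.134 -2.635
v 1.616 -0.148 -2.657
v 1.329 -0.259 -2.565
v 1.142 -0.443 -2.381
v 1.096 -0.656 -2.146
v 1.202 -0.851 -1.915
v 1.437 -0.982 -1.74
v 1.745 -1.02 -1.661
v -3.252 1.452 1.172
v -2.845 0.989 1.302
v -3.368 1.908 3.168
v -2.677 1.21 1.261
v -2.623 1.479 1.203
v -2.694 1.743 1.139
v -2.875 1.949 1.081
v -3.13 2.057 1.042
v -3.41 2.045 1.028
v -3.659 1.916 1.043
v -3.826 1.695 1.083
v -3.88 1.426 1.142
v -3.81 1.162 1.206
v -3.629 0.956 1.264
v -3.373 0.848 1.303
v -3.093 0.86 1.317
v 1.188 -3.103 -3.454
v 1.921 -3.628 -2.896
v 0.872 -1.837 -1.846
v 2.197 -3.23 -3.155
v 2.203 -2.799 -3.493
v 1.937 -2.449 -3.821
v 1.47 -2.274 -4.051
v 0.928 -2.321 -4.12
v 0.456 -2.577 -4.011
v 0.179 -2.975 -3.753
v 0.173 -3.407 -3.414
v 0.439 -3.757 -3.086
v 0.906 -3.932 -2.857
v 1.448 -3.885 -2.787
v -3.822 3.372 0.311
v -3.205 3.761 0.132
v -2.642 3.456 1.41
v -3.258 3.068 1.589
v -3.47 4.035 0.314
v -2.907 3.73 1.592
v -3.847 4.099 0.495
v -3.283 3.794 1.773
v -4.215 3.932 0.618
v -3.652 3.628 1.896
v -4.459 3.588 0.643
v -3.895 3.283 1.921
v -4.5 3.175 0.563
v -3.937 2.87 1.841
v -4.326 2.825 0.402
v -3.763 2.52 1.681
v -3.992 2.649 0.213
v -3.429 2.344 1.492
v -3.604 2.702 0.055
v -3.04 2.397 1.333
v -3.285 2.968 -0.022
v -2.721 2.663 1.256
v -3.136 3.363 0.006
v -2.573 3.058 1.285
f 2 1 5
f 2 5 3
f 3 5 6
f 3 6 4
f 5 1 7
f 5 7 6
f 6 7 8
f 6 8 4
f 7 1 9
f 7 9 8
f 8 9 10
f 8 10 4
f 9 1 11
f 9 11 10
f 10 11 12
f 10 12 4
f 11 1 13
f 11 13 12
f 12 13 14
f 12 14 4
f 13 1 15
f 13 15 14
f 14 15 16
f 14 16 4
f 15 1 17
f 15 17 16
f 16 17 18
f 16 18 4
f 17 1 19
f 17 19 18
f 18 19 20
f 18 20 4
f 19 1 21
f 19 21 20
f 20 21 22
f 20 22 4
f 21 1 23
f 21 23 22
f 22 23 24
f 22 24 4
f 23 1 2
f 23 2 24
f 24 2 3
f 24 3 4
f 26 25 28
f 26 28 27
f 28 25 29
f 28 29 27
f 29 25 30
f 29 30 27
f 30 25 31
f 30 31 27
f 31 25 32
f 31 32 27
f 32 25 33
f 32 33 27
f 33 25 34
f 33 34 27
f 34 25 35
f 34 35 27
f 35 25 36
f 35 36 27
f 36 25 37
f 36 37 27
f 37 25 38
f 37 38 27
f 38 25 39
f 38 39 27
f 39 25 26
f 39 26 27
f 41 40 43
f 41 43 42
f 43 40 44
f 43 44 42
f 44 40 45
f 44 45 42
f 45 40 46
f 45 46 42
f 46 40 47
f 46 47 42
f 47 40 48
f 47 48 42
f 48 40 49
f 48 49 42
f 49 40 50
f 49 50 42
f 50 40 51
f 50 51 42
f 51 40 52
f 51 52 42
f 52 40 53
f 52 53 42
f 53 40 54
f 53 54 42
f 54 40 55
f 54 55 42
f 55 40 41
f 55 41 42
f 57 56 59
f 57 59 58
f 59 56 60
f 59 60 58
f 60 56 61
f 60 61 58
f 61 56 62
f 61 62 58
f 62 56 63
f 62 63 58
f 63 56 64
f 63 64 58
f 64 56 65
f 64 65 58
f 65 56 66
f 65 66 58
f 66 56 67
f 66 67 58
f 67 56 68
f 67 68 58
f 68 56 69
f 68 69 58
f 69 56 57
f 69 57 58
f 71 70 74
f 71 74 72
f 72 74 75
f 72 75 73
f 74 70 76
f 74 76 75
f 75 76 77
f 75 77 73
f 76 70 78
f 76 78 77
f 77 78 79
f 77 79 73
f 78 70 80
f 78 80 79
f 79 80 81
f 79 81 73
f 80 70 82
f 80 82 81
f 81 82 83
f 81 83 73
f 82 70 84
f 82 84 83
f 83 84 85
f 83 85 73
f 84 70 86
f 84 86 85
f 85 86 87
f 85 87 73
f 86 70 88
f 86 88 87
f 87 88 89
f 87 89 73
f 88 70 90
f 88 90 89
f 89 90 91
f 89 91 73
f 90 70 92
f 90 92 91
f 91 92 93
f 91 93 73
f 92 70 71
f 92 71 93
f 93 71 72
f 93 72 73



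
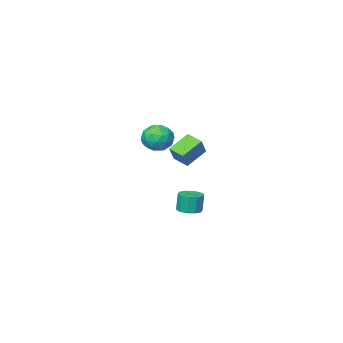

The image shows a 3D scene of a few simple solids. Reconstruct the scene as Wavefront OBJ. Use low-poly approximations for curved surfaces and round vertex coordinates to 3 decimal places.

v -2.144 -4.059 -0.937
v -3.322 -4.097 -0.144
v -2.378 -3.168 -1.241
v -3.556 -3.206 -0.448
v -1.524 -3.574 0.008
v -2.702 -3.612 0.801
v -1.758 -2.683 -0.296
v -2.936 -2.721 0.497
v -1.973 -2.409 -4.038
v -1.506 -1.915 -4.006
v -1.601 -1.897 -2.91
v -2.067 -2.391 -2.942
v -1.884 -1.735 -4.042
v -1.979 -1.717 -2.946
v -2.296 -1.812 -4.076
v -2.391 -1.794 -2.98
v -2.584 -2.117 -4.096
v -2.679 -2.099 -3
v -2.639 -2.534 -4.093
v -2.733 -2.516 -2.997
v -2.439 -2.903 -4.07
v -2.534 -2.885 -2.974
v -2.061 -3.083 -4.034
v -2.156 -3.065 -2.938
v -1.649 -3.006 -4
v -1.744 -2.988 -2.904
v -1.361 -2.701 -3.98
v -1.456 -2.683 -2.884
v -1.307 -2.284 -3.983
v -1.401 -2.266 -2.887
v 3.409 3.179 3.686
v 3.784 2.897 2.988
v 2.576 2.103 3.672
v 2.951 1.821 2.974
v 3.367 1.819 3.705
v 3.882 2.484 3.714
v 2.478 2.516 2.946
v 2.993 3.181 2.955
v 3.209 2.488 2.531
v 3.758 2.056 3
v 2.602 2.944 3.66
v 3.151 2.512 4.129
v 3.67 3.132 3.338
v 2.69 1.868 3.322
v 2.935 1.866 3.752
v 3.155 1.7 3.341
v 3.727 2.889 3.765
v 3.948 2.724 3.354
v 3.702 2.09 3.776
v 2.412 2.276 3.306
v 2.633 2.111 2.895
v 3.205 3.3 3.319
v 3.425 3.134 2.908
v 2.658 2.91 2.884
v 3.552 2.726 2.659
v 3.062 2.094 2.651
v 2.785 2.502 2.635
v 3.087 2.893 2.64
v 3.875 2.473 2.935
v 3.385 1.84 2.927
v 3.63 1.839 3.357
v 3.932 2.23 3.361
v 3.537 2.232 2.666
v 2.975 3.16 3.733
v 2.485 2.527 3.725
v 2.428 2.77 3.299
v 2.73 3.161 3.303
v 3.298 2.906 4.009
v 2.808 2.274 4.001
v 3.273 2.107 4.02
v 3.575 2.498 4.025
v 2.823 2.768 3.994
f 2 4 1
f 5 2 1
f 1 4 3
f 3 5 1
f 2 8 4
f 6 2 5
f 6 8 2
f 4 8 3
f 7 5 3
f 3 8 7
f 7 6 5
f 8 6 7
f 10 9 13
f 10 13 11
f 11 13 14
f 11 14 12
f 13 9 15
f 13 15 14
f 14 15 16
f 14 16 12
f 15 9 17
f 15 17 16
f 16 17 18
f 16 18 12
f 17 9 19
f 17 19 18
f 18 19 20
f 18 20 12
f 19 9 21
f 19 21 20
f 20 21 22
f 20 22 12
f 21 9 23
f 21 23 22
f 22 23 24
f 22 24 12
f 23 9 25
f 23 25 24
f 24 25 26
f 24 26 12
f 25 9 27
f 25 27 26
f 26 27 28
f 26 28 12
f 27 9 29
f 27 29 28
f 28 29 30
f 28 30 12
f 29 9 10
f 29 10 30
f 30 10 11
f 30 11 12
f 31 68 47
f 68 42 71
f 47 71 36
f 68 71 47
f 31 47 43
f 47 36 48
f 43 48 32
f 47 48 43
f 31 43 52
f 43 32 53
f 52 53 38
f 43 53 52
f 31 52 64
f 52 38 67
f 64 67 41
f 52 67 64
f 31 64 68
f 64 41 72
f 68 72 42
f 64 72 68
f 32 48 59
f 48 36 62
f 59 62 40
f 48 62 59
f 36 71 49
f 71 42 70
f 49 70 35
f 71 70 49
f 42 72 69
f 72 41 65
f 69 65 33
f 72 65 69
f 41 67 66
f 67 38 54
f 66 54 37
f 67 54 66
f 38 53 58
f 53 32 55
f 58 55 39
f 53 55 58
f 34 60 46
f 60 40 61
f 46 61 35
f 60 61 46
f 34 46 44
f 46 35 45
f 44 45 33
f 46 45 44
f 34 44 51
f 44 33 50
f 51 50 37
f 44 50 51
f 34 51 56
f 51 37 57
f 56 57 39
f 51 57 56
f 34 56 60
f 56 39 63
f 60 63 40
f 56 63 60
f 35 61 49
f 61 40 62
f 49 62 36
f 61 62 49
f 33 45 69
f 45 35 70
f 69 70 42
f 45 70 69
f 37 50 66
f 50 33 65
f 66 65 41
f 50 65 66
f 39 57 58
f 57 37 54
f 58 54 38
f 57 54 58
f 40 63 59
f 63 39 55
f 59 55 32
f 63 55 59



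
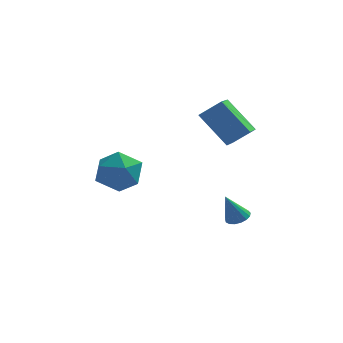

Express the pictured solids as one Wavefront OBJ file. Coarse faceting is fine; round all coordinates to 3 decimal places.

v 3.395 0.753 -1.733
v 3.929 0.549 -1.552
v 2.845 0.527 -0.367
v 3.942 0.831 -1.5
v 3.829 1.095 -1.502
v 3.617 1.281 -1.557
v 3.354 1.346 -1.652
v 3.1 1.274 -1.766
v 2.914 1.084 -1.872
v 2.838 0.817 -1.947
v 2.889 0.536 -1.972
v 3.056 0.304 -1.943
v 3.301 0.175 -1.866
v 3.567 0.178 -1.759
v 3.794 0.313 -1.645
v 2.912 0.148 2.975
v 1.646 0.845 4.415
v 3.104 1.372 2.551
v 1.838 2.069 3.991
v 3.882 0.271 3.769
v 2.616 0.968 5.209
v 4.074 1.495 3.345
v 2.808 2.192 4.785
v -1.958 -0.221 1.139
v -1.369 -0.006 2.135
v -1.791 -2.094 1.445
v -1.202 -1.879 2.441
v -2.349 -1.623 2.368
v -2.452 -0.465 2.179
v -0.708 -1.635 1.401
v -0.811 -0.477 1.212
v -0.596 -0.88 2.297
v -1.61 -0.872 2.895
v -1.55 -1.228 0.685
v -2.564 -1.22 1.283
f 2 1 4
f 2 4 3
f 4 1 5
f 4 5 3
f 5 1 6
f 5 6 3
f 6 1 7
f 6 7 3
f 7 1 8
f 7 8 3
f 8 1 9
f 8 9 3
f 9 1 10
f 9 10 3
f 10 1 11
f 10 11 3
f 11 1 12
f 11 12 3
f 12 1 13
f 12 13 3
f 13 1 14
f 13 14 3
f 14 1 15
f 14 15 3
f 15 1 2
f 15 2 3
f 17 19 16
f 20 17 16
f 16 19 18
f 18 20 16
f 17 23 19
f 21 17 20
f 21 23 17
f 19 23 18
f 22 20 18
f 18 23 22
f 22 21 20
f 23 21 22
f 24 35 29
f 24 29 25
f 24 25 31
f 24 31 34
f 24 34 35
f 25 29 33
f 29 35 28
f 35 34 26
f 34 31 30
f 31 25 32
f 27 33 28
f 27 28 26
f 27 26 30
f 27 30 32
f 27 32 33
f 28 33 29
f 26 28 35
f 30 26 34
f 32 30 31
f 33 32 25



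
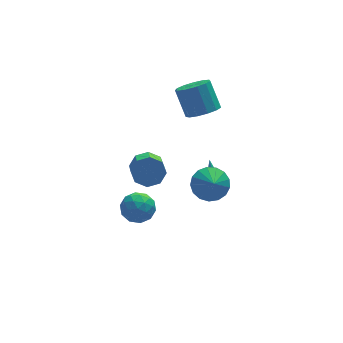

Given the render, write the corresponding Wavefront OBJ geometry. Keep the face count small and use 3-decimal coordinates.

v 1.278 2.06 -4.403
v 1.661 2.306 -4.633
v 1.322 3.18 -3.137
v 1.311 2.441 -4.74
v 0.942 2.353 -4.65
v 0.769 2.094 -4.414
v 0.895 1.815 -4.172
v 1.245 1.68 -4.065
v 1.615 1.767 -4.155
v 1.787 2.027 -4.391
v -0.639 -3.289 1.257
v 0.436 -3.238 1.343
v -0.661 -4.011 1.963
v 0.268 -2.893 1.69
v -0.109 -2.639 1.937
v -0.606 -2.535 2.029
v -1.112 -2.603 1.943
v -1.509 -2.828 1.701
v -1.706 -3.159 1.357
v -1.66 -3.52 0.989
v -1.379 -3.828 0.684
v -0.929 -4.013 0.509
v -0.412 -4.032 0.506
v 0.052 -3.88 0.675
v 0.359 -3.594 0.977
v -4.436 0.503 -2.844
v -3.636 0.422 -3.521
v -4.044 -1.022 -2.199
v -3.244 -1.103 -2.876
v -3.203 -0.399 -2.096
v -3.445 0.543 -2.495
v -4.235 -1.143 -3.225
v -4.477 -0.201 -3.624
v -3.512 -0.595 -3.757
v -2.874 -0.136 -3.059
v -4.806 -0.464 -2.661
v -4.168 -0.005 -1.963
v -4.07 0.596 -3.239
v -3.61 -1.196 -2.481
v -3.586 -0.783 -2.022
v -3.115 -0.83 -2.42
v -3.958 0.667 -2.636
v -3.488 0.62 -3.034
v -3.233 0.137 -2.196
v -4.192 -1.22 -2.686
v -3.722 -1.267 -3.084
v -4.565 0.23 -3.3
v -4.094 0.183 -3.698
v -4.447 -0.737 -3.524
v -3.527 -0.049 -3.776
v -3.297 -0.946 -3.397
v -3.879 -0.969 -3.602
v -4.021 -0.415 -3.837
v -3.152 0.221 -3.366
v -2.922 -0.675 -2.986
v -2.898 -0.262 -2.528
v -3.04 0.292 -2.762
v -3.079 -0.377 -3.504
v -4.758 0.075 -2.734
v -4.528 -0.821 -2.354
v -4.64 -0.892 -2.958
v -4.782 -0.338 -3.192
v -4.383 0.346 -2.323
v -4.153 -0.551 -1.944
v -3.659 -0.185 -1.883
v -3.801 0.369 -2.118
v -4.601 -0.223 -2.216
v -2.555 2.52 -2.12
v -2.03 1.999 -2.793
v -2.3 0.64 -1.954
v -2.825 1.16 -1.28
v -1.594 2.264 -2.223
v -1.864 0.905 -1.384
v -1.72 2.679 -1.593
v -1.99 1.32 -0.753
v -2.336 3 -1.271
v -2.606 1.641 -0.431
v -3.08 3.04 -1.446
v -3.35 1.681 -0.607
v -3.516 2.775 -2.016
v -3.786 1.416 -1.177
v -3.39 2.36 -2.647
v -3.66 1.001 -1.807
v -2.774 2.039 -2.969
v -3.044 0.68 -2.129
v 0.96 3.274 1.312
v 1.897 3.001 1.697
v 1.578 4.072 3.234
v 0.64 4.346 2.848
v 1.985 3.489 1.375
v 1.666 4.56 2.912
v 1.748 3.909 1.033
v 1.429 4.98 2.569
v 1.26 4.128 0.779
v 0.941 5.199 2.315
v 0.677 4.075 0.695
v 0.358 5.147 2.231
v 0.184 3.769 0.806
v -0.135 4.84 2.342
v -0.064 3.305 1.078
v -0.383 4.376 2.614
v 0.014 2.832 1.424
v -0.305 3.903 2.96
v 0.392 2.499 1.735
v 0.073 3.57 3.271
v 0.95 2.412 1.911
v 0.631 3.484 3.447
v 1.511 2.599 1.897
v 1.192 3.671 3.433
f 2 1 4
f 2 4 3
f 4 1 5
f 4 5 3
f 5 1 6
f 5 6 3
f 6 1 7
f 6 7 3
f 7 1 8
f 7 8 3
f 8 1 9
f 8 9 3
f 9 1 10
f 9 10 3
f 10 1 2
f 10 2 3
f 12 11 14
f 12 14 13
f 14 11 15
f 14 15 13
f 15 11 16
f 15 16 13
f 16 11 17
f 16 17 13
f 17 11 18
f 17 18 13
f 18 11 19
f 18 19 13
f 19 11 20
f 19 20 13
f 20 11 21
f 20 21 13
f 21 11 22
f 21 22 13
f 22 11 23
f 22 23 13
f 23 11 24
f 23 24 13
f 24 11 25
f 24 25 13
f 25 11 12
f 25 12 13
f 26 63 42
f 63 37 66
f 42 66 31
f 63 66 42
f 26 42 38
f 42 31 43
f 38 43 27
f 42 43 38
f 26 38 47
f 38 27 48
f 47 48 33
f 38 48 47
f 26 47 59
f 47 33 62
f 59 62 36
f 47 62 59
f 26 59 63
f 59 36 67
f 63 67 37
f 59 67 63
f 27 43 54
f 43 31 57
f 54 57 35
f 43 57 54
f 31 66 44
f 66 37 65
f 44 65 30
f 66 65 44
f 37 67 64
f 67 36 60
f 64 60 28
f 67 60 64
f 36 62 61
f 62 33 49
f 61 49 32
f 62 49 61
f 33 48 53
f 48 27 50
f 53 50 34
f 48 50 53
f 29 55 41
f 55 35 56
f 41 56 30
f 55 56 41
f 29 41 39
f 41 30 40
f 39 40 28
f 41 40 39
f 29 39 46
f 39 28 45
f 46 45 32
f 39 45 46
f 29 46 51
f 46 32 52
f 51 52 34
f 46 52 51
f 29 51 55
f 51 34 58
f 55 58 35
f 51 58 55
f 30 56 44
f 56 35 57
f 44 57 31
f 56 57 44
f 28 40 64
f 40 30 65
f 64 65 37
f 40 65 64
f 32 45 61
f 45 28 60
f 61 60 36
f 45 60 61
f 34 52 53
f 52 32 49
f 53 49 33
f 52 49 53
f 35 58 54
f 58 34 50
f 54 50 27
f 58 50 54
f 69 68 72
f 69 72 70
f 70 72 73
f 70 73 71
f 72 68 74
f 72 74 73
f 73 74 75
f 73 75 71
f 74 68 76
f 74 76 75
f 75 76 77
f 75 77 71
f 76 68 78
f 76 78 77
f 77 78 79
f 77 79 71
f 78 68 80
f 78 80 79
f 79 80 81
f 79 81 71
f 80 68 82
f 80 82 81
f 81 82 83
f 81 83 71
f 82 68 84
f 82 84 83
f 83 84 85
f 83 85 71
f 84 68 69
f 84 69 85
f 85 69 70
f 85 70 71
f 87 86 90
f 87 90 88
f 88 90 91
f 88 91 89
f 90 86 92
f 90 92 91
f 91 92 93
f 91 93 89
f 92 86 94
f 92 94 93
f 93 94 95
f 93 95 89
f 94 86 96
f 94 96 95
f 95 96 97
f 95 97 89
f 96 86 98
f 96 98 97
f 97 98 99
f 97 99 89
f 98 86 100
f 98 100 99
f 99 100 101
f 99 101 89
f 100 86 102
f 100 102 101
f 101 102 103
f 101 103 89
f 102 86 104
f 102 104 103
f 103 104 105
f 103 105 89
f 104 86 106
f 104 106 105
f 105 106 107
f 105 107 89
f 106 86 108
f 106 108 107
f 107 108 109
f 107 109 89
f 108 86 87
f 108 87 109
f 109 87 88
f 109 88 89



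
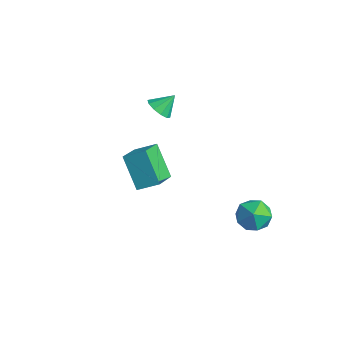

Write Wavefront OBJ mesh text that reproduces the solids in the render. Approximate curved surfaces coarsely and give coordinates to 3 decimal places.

v -1.177 -3.709 3.345
v -0.388 -4.787 4.027
v -0.577 -2.972 3.816
v 0.212 -4.051 4.498
v -0.072 -3.749 2.002
v 0.717 -4.828 2.684
v 0.528 -3.013 2.473
v 1.317 -4.091 3.155
v -3.895 -0.689 2.633
v -3.409 -0.421 2.24
v -3.725 0.049 3.347
v -3.773 -0.238 2.139
v -4.184 -0.228 2.226
v -4.485 -0.393 2.469
v -4.56 -0.671 2.774
v -4.382 -0.956 3.026
v -4.017 -1.139 3.128
v -3.606 -1.15 3.041
v -3.306 -0.984 2.798
v -3.23 -0.706 2.492
v 1.044 1.839 -1.937
v 1.824 1.374 -1.669
v 0.336 0.506 -2.191
v 1.116 0.041 -1.923
v 0.609 0.524 -1.286
v 1.047 1.348 -1.128
v 1.113 0.532 -2.732
v 1.551 1.356 -2.574
v 1.866 0.566 -2.159
v 1.555 0.561 -1.266
v 0.605 1.319 -2.594
v 0.294 1.314 -1.701
f 2 4 1
f 5 2 1
f 1 4 3
f 3 5 1
f 2 8 4
f 6 2 5
f 6 8 2
f 4 8 3
f 7 5 3
f 3 8 7
f 7 6 5
f 8 6 7
f 10 9 12
f 10 12 11
f 12 9 13
f 12 13 11
f 13 9 14
f 13 14 11
f 14 9 15
f 14 15 11
f 15 9 16
f 15 16 11
f 16 9 17
f 16 17 11
f 17 9 18
f 17 18 11
f 18 9 19
f 18 19 11
f 19 9 20
f 19 20 11
f 20 9 10
f 20 10 11
f 21 32 26
f 21 26 22
f 21 22 28
f 21 28 31
f 21 31 32
f 22 26 30
f 26 32 25
f 32 31 23
f 31 28 27
f 28 22 29
f 24 30 25
f 24 25 23
f 24 23 27
f 24 27 29
f 24 29 30
f 25 30 26
f 23 25 32
f 27 23 31
f 29 27 28
f 30 29 22



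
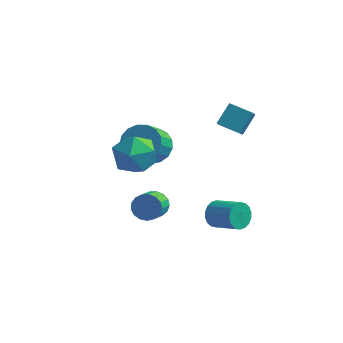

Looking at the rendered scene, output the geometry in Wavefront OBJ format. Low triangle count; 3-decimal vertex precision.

v -0.504 -0.784 1.023
v 0.044 -0.522 0.052
v 0.496 -2.338 1.168
v 1.044 -2.076 0.197
v 1.222 -1.452 1.141
v 0.603 -0.491 1.051
v -0.063 -2.369 0.169
v -0.682 -1.408 0.079
v 0.316 -1.501 -0.477
v 1.111 -0.934 0.124
v -0.571 -1.926 1.096
v 0.224 -1.359 1.697
v -1.464 3.634 -2.648
v -0.98 4.212 -1.946
v -1.012 3.105 -1.011
v -1.496 2.526 -1.712
v -1.458 4.298 -1.861
v -1.49 3.191 -0.925
v -1.937 4.232 -1.956
v -1.969 3.125 -1.02
v -2.308 4.029 -2.209
v -2.34 2.921 -1.273
v -2.486 3.735 -2.563
v -2.517 2.628 -1.627
v -2.429 3.418 -2.936
v -2.461 2.311 -2
v -2.152 3.15 -3.243
v -2.183 2.043 -2.308
v -1.717 2.994 -3.414
v -1.748 1.886 -2.479
v -1.224 2.983 -3.409
v -1.256 1.876 -2.474
v -0.786 3.122 -3.23
v -0.818 2.015 -2.295
v -0.503 3.378 -2.918
v -0.535 2.271 -1.982
v -0.441 3.693 -2.543
v -0.473 2.585 -1.608
v -0.613 3.994 -2.193
v -0.645 2.886 -1.257
v 1.119 -1.313 -2.473
v 1.675 -1.054 -2.136
v 1.816 -2.067 -1.589
v 1.261 -2.327 -1.927
v 1.417 -0.981 -1.934
v 1.559 -1.994 -1.388
v 1.092 -0.984 -1.856
v 1.233 -1.998 -1.31
v 0.772 -1.063 -1.919
v 0.914 -2.076 -1.373
v 0.532 -1.199 -2.109
v 0.674 -2.212 -1.563
v 0.427 -1.361 -2.383
v 0.568 -2.375 -1.836
v 0.48 -1.513 -2.677
v 0.621 -2.526 -2.131
v 0.68 -1.618 -2.925
v 0.821 -2.632 -2.378
v 0.98 -1.654 -3.069
v 1.121 -2.667 -2.522
v 1.312 -1.612 -3.076
v 1.454 -2.625 -2.53
v 1.6 -1.501 -2.946
v 1.742 -2.514 -2.399
v 1.778 -1.347 -2.707
v 1.92 -2.361 -2.161
v 1.805 -1.186 -2.415
v 1.947 -2.199 -1.868
v 2.952 1.161 -4.235
v 3.257 1.414 -4.848
v 4.573 1.112 -4.318
v 4.268 0.859 -3.705
v 3.243 1.679 -4.66
v 4.558 1.376 -4.13
v 3.17 1.841 -4.388
v 4.486 1.539 -3.858
v 3.055 1.868 -4.086
v 4.37 1.566 -3.556
v 2.919 1.756 -3.813
v 4.234 1.454 -3.283
v 2.79 1.525 -3.624
v 4.105 1.223 -3.094
v 2.693 1.223 -3.556
v 4.008 0.921 -3.026
v 2.647 0.908 -3.622
v 3.963 0.606 -3.092
v 2.662 0.644 -3.81
v 3.977 0.341 -3.28
v 2.734 0.481 -4.082
v 4.05 0.179 -3.552
v 2.85 0.454 -4.384
v 4.165 0.152 -3.854
v 2.986 0.566 -4.657
v 4.301 0.264 -4.127
v 3.115 0.797 -4.846
v 4.43 0.495 -4.316
v 3.212 1.099 -4.914
v 4.527 0.797 -4.384
v 1.839 3.905 -0.371
v 2.071 3.037 0.362
v 2.074 4.733 0.535
v 2.306 3.865 1.268
v 2.954 3.935 -0.688
v 3.186 3.067 0.045
v 3.189 4.763 0.218
v 3.421 3.895 0.951
f 1 12 6
f 1 6 2
f 1 2 8
f 1 8 11
f 1 11 12
f 2 6 10
f 6 12 5
f 12 11 3
f 11 8 7
f 8 2 9
f 4 10 5
f 4 5 3
f 4 3 7
f 4 7 9
f 4 9 10
f 5 10 6
f 3 5 12
f 7 3 11
f 9 7 8
f 10 9 2
f 14 13 17
f 14 17 15
f 15 17 18
f 15 18 16
f 17 13 19
f 17 19 18
f 18 19 20
f 18 20 16
f 19 13 21
f 19 21 20
f 20 21 22
f 20 22 16
f 21 13 23
f 21 23 22
f 22 23 24
f 22 24 16
f 23 13 25
f 23 25 24
f 24 25 26
f 24 26 16
f 25 13 27
f 25 27 26
f 26 27 28
f 26 28 16
f 27 13 29
f 27 29 28
f 28 29 30
f 28 30 16
f 29 13 31
f 29 31 30
f 30 31 32
f 30 32 16
f 31 13 33
f 31 33 32
f 32 33 34
f 32 34 16
f 33 13 35
f 33 35 34
f 34 35 36
f 34 36 16
f 35 13 37
f 35 37 36
f 36 37 38
f 36 38 16
f 37 13 39
f 37 39 38
f 38 39 40
f 38 40 16
f 39 13 14
f 39 14 40
f 40 14 15
f 40 15 16
f 42 41 45
f 42 45 43
f 43 45 46
f 43 46 44
f 45 41 47
f 45 47 46
f 46 47 48
f 46 48 44
f 47 41 49
f 47 49 48
f 48 49 50
f 48 50 44
f 49 41 51
f 49 51 50
f 50 51 52
f 50 52 44
f 51 41 53
f 51 53 52
f 52 53 54
f 52 54 44
f 53 41 55
f 53 55 54
f 54 55 56
f 54 56 44
f 55 41 57
f 55 57 56
f 56 57 58
f 56 58 44
f 57 41 59
f 57 59 58
f 58 59 60
f 58 60 44
f 59 41 61
f 59 61 60
f 60 61 62
f 60 62 44
f 61 41 63
f 61 63 62
f 62 63 64
f 62 64 44
f 63 41 65
f 63 65 64
f 64 65 66
f 64 66 44
f 65 41 67
f 65 67 66
f 66 67 68
f 66 68 44
f 67 41 42
f 67 42 68
f 68 42 43
f 68 43 44
f 70 69 73
f 70 73 71
f 71 73 74
f 71 74 72
f 73 69 75
f 73 75 74
f 74 75 76
f 74 76 72
f 75 69 77
f 75 77 76
f 76 77 78
f 76 78 72
f 77 69 79
f 77 79 78
f 78 79 80
f 78 80 72
f 79 69 81
f 79 81 80
f 80 81 82
f 80 82 72
f 81 69 83
f 81 83 82
f 82 83 84
f 82 84 72
f 83 69 85
f 83 85 84
f 84 85 86
f 84 86 72
f 85 69 87
f 85 87 86
f 86 87 88
f 86 88 72
f 87 69 89
f 87 89 88
f 88 89 90
f 88 90 72
f 89 69 91
f 89 91 90
f 90 91 92
f 90 92 72
f 91 69 93
f 91 93 92
f 92 93 94
f 92 94 72
f 93 69 95
f 93 95 94
f 94 95 96
f 94 96 72
f 95 69 97
f 95 97 96
f 96 97 98
f 96 98 72
f 97 69 70
f 97 70 98
f 98 70 71
f 98 71 72
f 100 102 99
f 103 100 99
f 99 102 101
f 101 103 99
f 100 106 102
f 104 100 103
f 104 106 100
f 102 106 101
f 105 103 101
f 101 106 105
f 105 104 103
f 106 104 105



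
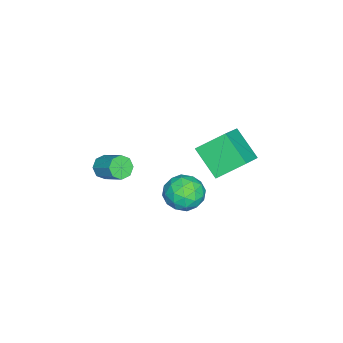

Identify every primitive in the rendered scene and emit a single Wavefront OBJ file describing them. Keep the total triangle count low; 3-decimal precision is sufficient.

v 2.855 1.497 1.556
v 2.385 2.618 2.451
v 1.495 1.566 0.755
v 1.025 2.687 1.651
v 3.515 2.593 0.529
v 3.045 3.714 1.425
v 2.155 2.662 -0.271
v 1.685 3.783 0.624
v 1.947 -2.779 -1.744
v 2.31 -2.632 -2.199
v 2.816 -1.693 -1.491
v 2.453 -1.841 -1.036
v 1.91 -2.406 -2.212
v 2.416 -1.468 -1.504
v 1.532 -2.399 -1.952
v 2.038 -1.46 -1.244
v 1.397 -2.614 -1.569
v 1.903 -1.676 -0.861
v 1.584 -2.927 -1.289
v 2.09 -1.988 -0.581
v 1.984 -3.152 -1.276
v 2.49 -2.214 -0.568
v 2.362 -3.16 -1.536
v 2.868 -2.221 -0.828
v 2.497 -2.944 -1.919
v 3.003 -2.006 -1.211
v 0.505 1.216 -3.413
v 1.045 0.979 -4.194
v 0.715 -0.239 -2.826
v 1.255 -0.476 -3.607
v 1.596 0.166 -2.953
v 1.467 1.065 -3.316
v 0.293 -0.325 -3.704
v 0.164 0.574 -4.067
v 0.914 0.026 -4.374
v 1.719 0.33 -3.909
v 0.041 0.41 -3.111
v 0.846 0.714 -2.646
v 0.757 1.225 -3.855
v 1.003 -0.485 -3.165
v 1.204 -0.108 -2.781
v 1.521 -0.247 -3.239
v 1.005 1.276 -3.339
v 1.322 1.136 -3.798
v 1.646 0.659 -3.068
v 0.438 -0.396 -3.222
v 0.755 -0.536 -3.681
v 0.239 0.987 -3.781
v 0.556 0.848 -4.239
v 0.114 0.081 -3.952
v 0.997 0.526 -4.419
v 1.12 -0.329 -4.074
v 0.555 -0.24 -4.132
v 0.479 0.288 -4.345
v 1.47 0.704 -4.146
v 1.593 -0.151 -3.801
v 1.794 0.227 -3.417
v 1.718 0.755 -3.63
v 1.393 0.145 -4.252
v 0.167 0.891 -3.219
v 0.29 0.036 -2.874
v 0.042 -0.015 -3.39
v -0.034 0.513 -3.603
v 0.64 1.069 -2.946
v 0.763 0.214 -2.601
v 1.281 0.452 -2.675
v 1.205 0.98 -2.888
v 0.367 0.595 -2.768
f 2 4 1
f 5 2 1
f 1 4 3
f 3 5 1
f 2 8 4
f 6 2 5
f 6 8 2
f 4 8 3
f 7 5 3
f 3 8 7
f 7 6 5
f 8 6 7
f 10 9 13
f 10 13 11
f 11 13 14
f 11 14 12
f 13 9 15
f 13 15 14
f 14 15 16
f 14 16 12
f 15 9 17
f 15 17 16
f 16 17 18
f 16 18 12
f 17 9 19
f 17 19 18
f 18 19 20
f 18 20 12
f 19 9 21
f 19 21 20
f 20 21 22
f 20 22 12
f 21 9 23
f 21 23 22
f 22 23 24
f 22 24 12
f 23 9 25
f 23 25 24
f 24 25 26
f 24 26 12
f 25 9 10
f 25 10 26
f 26 10 11
f 26 11 12
f 27 64 43
f 64 38 67
f 43 67 32
f 64 67 43
f 27 43 39
f 43 32 44
f 39 44 28
f 43 44 39
f 27 39 48
f 39 28 49
f 48 49 34
f 39 49 48
f 27 48 60
f 48 34 63
f 60 63 37
f 48 63 60
f 27 60 64
f 60 37 68
f 64 68 38
f 60 68 64
f 28 44 55
f 44 32 58
f 55 58 36
f 44 58 55
f 32 67 45
f 67 38 66
f 45 66 31
f 67 66 45
f 38 68 65
f 68 37 61
f 65 61 29
f 68 61 65
f 37 63 62
f 63 34 50
f 62 50 33
f 63 50 62
f 34 49 54
f 49 28 51
f 54 51 35
f 49 51 54
f 30 56 42
f 56 36 57
f 42 57 31
f 56 57 42
f 30 42 40
f 42 31 41
f 40 41 29
f 42 41 40
f 30 40 47
f 40 29 46
f 47 46 33
f 40 46 47
f 30 47 52
f 47 33 53
f 52 53 35
f 47 53 52
f 30 52 56
f 52 35 59
f 56 59 36
f 52 59 56
f 31 57 45
f 57 36 58
f 45 58 32
f 57 58 45
f 29 41 65
f 41 31 66
f 65 66 38
f 41 66 65
f 33 46 62
f 46 29 61
f 62 61 37
f 46 61 62
f 35 53 54
f 53 33 50
f 54 50 34
f 53 50 54
f 36 59 55
f 59 35 51
f 55 51 28
f 59 51 55



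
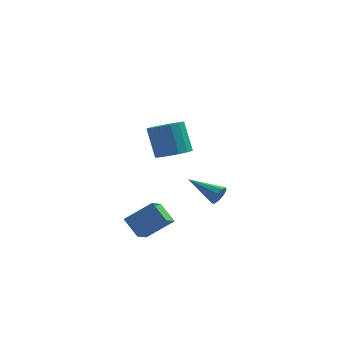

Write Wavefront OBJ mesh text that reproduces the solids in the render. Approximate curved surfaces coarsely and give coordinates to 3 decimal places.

v 2.002 3.317 -3.612
v 2.317 3.606 -3.071
v 0.078 4.023 -2.868
v 2.293 3.915 -3.427
v 2.132 3.944 -3.87
v 1.911 3.68 -4.192
v 1.732 3.246 -4.243
v 1.679 2.845 -3.998
v 1.778 2.666 -3.573
v 1.981 2.791 -3.166
v 2.194 3.162 -2.968
v 0.715 -2.772 2.565
v 1.255 -1.904 2.437
v 0.665 -1.28 4.188
v 0.125 -2.148 4.315
v 0.773 -1.797 2.237
v 0.183 -1.173 3.987
v 0.275 -1.952 2.124
v -0.315 -1.327 3.875
v -0.105 -2.326 2.129
v -0.695 -1.701 3.88
v -0.265 -2.819 2.251
v -0.855 -2.195 4.002
v -0.163 -3.3 2.457
v -0.753 -2.676 4.208
v 0.175 -3.64 2.692
v -0.415 -3.016 4.443
v 0.657 -3.747 2.893
v 0.067 -3.123 4.643
v 1.155 -3.593 3.005
v 0.565 -2.968 4.756
v 1.535 -3.219 3
v 0.945 -2.594 4.751
v 1.695 -2.725 2.878
v 1.105 -2.101 4.629
v 1.593 -2.244 2.672
v 1.003 -1.62 4.423
v -1.764 -3.75 -2.083
v -0.332 -3.308 -0.932
v -1.567 -2.566 -2.783
v -0.135 -2.124 -1.632
v -0.885 -4.396 -2.928
v 0.547 -3.954 -1.777
v -0.688 -3.212 -3.628
v 0.744 -2.77 -2.477
f 2 1 4
f 2 4 3
f 4 1 5
f 4 5 3
f 5 1 6
f 5 6 3
f 6 1 7
f 6 7 3
f 7 1 8
f 7 8 3
f 8 1 9
f 8 9 3
f 9 1 10
f 9 10 3
f 10 1 11
f 10 11 3
f 11 1 2
f 11 2 3
f 13 12 16
f 13 16 14
f 14 16 17
f 14 17 15
f 16 12 18
f 16 18 17
f 17 18 19
f 17 19 15
f 18 12 20
f 18 20 19
f 19 20 21
f 19 21 15
f 20 12 22
f 20 22 21
f 21 22 23
f 21 23 15
f 22 12 24
f 22 24 23
f 23 24 25
f 23 25 15
f 24 12 26
f 24 26 25
f 25 26 27
f 25 27 15
f 26 12 28
f 26 28 27
f 27 28 29
f 27 29 15
f 28 12 30
f 28 30 29
f 29 30 31
f 29 31 15
f 30 12 32
f 30 32 31
f 31 32 33
f 31 33 15
f 32 12 34
f 32 34 33
f 33 34 35
f 33 35 15
f 34 12 36
f 34 36 35
f 35 36 37
f 35 37 15
f 36 12 13
f 36 13 37
f 37 13 14
f 37 14 15
f 39 41 38
f 42 39 38
f 38 41 40
f 40 42 38
f 39 45 41
f 43 39 42
f 43 45 39
f 41 45 40
f 44 42 40
f 40 45 44
f 44 43 42
f 45 43 44



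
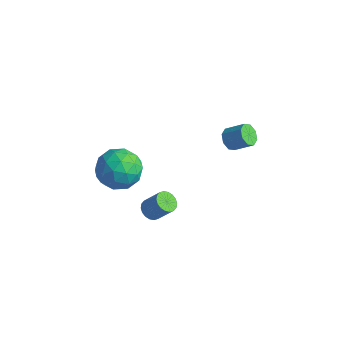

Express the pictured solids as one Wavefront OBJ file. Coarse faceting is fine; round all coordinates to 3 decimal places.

v 1.534 3.023 2.24
v 1.967 2.888 1.789
v 2.819 3.282 2.488
v 2.386 3.417 2.94
v 1.79 3.343 1.749
v 2.641 3.737 2.448
v 1.463 3.61 1.996
v 2.314 4.004 2.696
v 1.178 3.534 2.387
v 2.029 3.928 3.086
v 1.101 3.158 2.692
v 1.953 3.552 3.391
v 1.279 2.703 2.732
v 2.13 3.097 3.431
v 1.606 2.436 2.484
v 2.457 2.83 3.184
v 1.891 2.512 2.094
v 2.742 2.906 2.793
v -0.599 -2.117 2.603
v 0.211 -1.827 3.437
v -0.651 -3.933 3.283
v 0.159 -3.643 4.117
v -0.95 -3.193 4.178
v -0.918 -2.071 3.758
v 0.478 -3.689 2.962
v 0.51 -2.567 2.542
v 0.877 -2.799 3.66
v -0.006 -2.493 4.411
v -0.434 -3.267 2.309
v -1.317 -2.961 3.06
v -0.19 -1.813 2.96
v -0.25 -3.947 3.76
v -0.902 -3.683 3.795
v -0.426 -3.513 4.286
v -0.853 -1.956 3.149
v -0.377 -1.786 3.639
v -1.059 -2.589 4.074
v -0.063 -3.974 3.081
v 0.413 -3.804 3.571
v -0.014 -2.247 2.434
v 0.462 -2.077 2.925
v 0.619 -3.171 2.646
v 0.678 -2.214 3.582
v 0.648 -3.281 3.981
v 0.835 -3.308 3.302
v 0.854 -2.648 3.055
v 0.159 -2.034 4.023
v 0.129 -3.101 4.423
v -0.523 -2.837 4.458
v -0.504 -2.177 4.211
v 0.551 -2.605 4.154
v -0.569 -2.659 2.297
v -0.599 -3.726 2.697
v 0.064 -3.583 2.509
v 0.083 -2.923 2.262
v -1.088 -2.479 2.739
v -1.118 -3.546 3.138
v -1.294 -3.112 3.665
v -1.275 -2.452 3.418
v -0.991 -3.155 2.566
v 0.651 -1.653 -0.396
v 1.068 -1.433 -0.767
v 1.806 -1.127 0.246
v 1.389 -1.347 0.616
v 0.914 -1.221 -0.719
v 1.652 -0.915 0.294
v 0.707 -1.094 -0.606
v 1.446 -0.788 0.406
v 0.49 -1.078 -0.453
v 1.228 -0.772 0.56
v 0.304 -1.176 -0.288
v 1.042 -0.87 0.725
v 0.187 -1.368 -0.144
v 0.925 -1.062 0.868
v 0.162 -1.617 -0.051
v 0.9 -1.311 0.962
v 0.234 -1.873 -0.026
v 0.972 -1.567 0.987
v 0.388 -2.085 -0.074
v 1.126 -1.779 0.939
v 0.594 -2.212 -0.186
v 1.333 -1.906 0.826
v 0.812 -2.228 -0.34
v 1.55 -1.922 0.673
v 0.998 -2.13 -0.505
v 1.736 -1.824 0.508
v 1.115 -1.938 -0.648
v 1.853 -1.632 0.364
v 1.14 -1.689 -0.742
v 1.878 -1.383 0.271
f 2 1 5
f 2 5 3
f 3 5 6
f 3 6 4
f 5 1 7
f 5 7 6
f 6 7 8
f 6 8 4
f 7 1 9
f 7 9 8
f 8 9 10
f 8 10 4
f 9 1 11
f 9 11 10
f 10 11 12
f 10 12 4
f 11 1 13
f 11 13 12
f 12 13 14
f 12 14 4
f 13 1 15
f 13 15 14
f 14 15 16
f 14 16 4
f 15 1 17
f 15 17 16
f 16 17 18
f 16 18 4
f 17 1 2
f 17 2 18
f 18 2 3
f 18 3 4
f 19 56 35
f 56 30 59
f 35 59 24
f 56 59 35
f 19 35 31
f 35 24 36
f 31 36 20
f 35 36 31
f 19 31 40
f 31 20 41
f 40 41 26
f 31 41 40
f 19 40 52
f 40 26 55
f 52 55 29
f 40 55 52
f 19 52 56
f 52 29 60
f 56 60 30
f 52 60 56
f 20 36 47
f 36 24 50
f 47 50 28
f 36 50 47
f 24 59 37
f 59 30 58
f 37 58 23
f 59 58 37
f 30 60 57
f 60 29 53
f 57 53 21
f 60 53 57
f 29 55 54
f 55 26 42
f 54 42 25
f 55 42 54
f 26 41 46
f 41 20 43
f 46 43 27
f 41 43 46
f 22 48 34
f 48 28 49
f 34 49 23
f 48 49 34
f 22 34 32
f 34 23 33
f 32 33 21
f 34 33 32
f 22 32 39
f 32 21 38
f 39 38 25
f 32 38 39
f 22 39 44
f 39 25 45
f 44 45 27
f 39 45 44
f 22 44 48
f 44 27 51
f 48 51 28
f 44 51 48
f 23 49 37
f 49 28 50
f 37 50 24
f 49 50 37
f 21 33 57
f 33 23 58
f 57 58 30
f 33 58 57
f 25 38 54
f 38 21 53
f 54 53 29
f 38 53 54
f 27 45 46
f 45 25 42
f 46 42 26
f 45 42 46
f 28 51 47
f 51 27 43
f 47 43 20
f 51 43 47
f 62 61 65
f 62 65 63
f 63 65 66
f 63 66 64
f 65 61 67
f 65 67 66
f 66 67 68
f 66 68 64
f 67 61 69
f 67 69 68
f 68 69 70
f 68 70 64
f 69 61 71
f 69 71 70
f 70 71 72
f 70 72 64
f 71 61 73
f 71 73 72
f 72 73 74
f 72 74 64
f 73 61 75
f 73 75 74
f 74 75 76
f 74 76 64
f 75 61 77
f 75 77 76
f 76 77 78
f 76 78 64
f 77 61 79
f 77 79 78
f 78 79 80
f 78 80 64
f 79 61 81
f 79 81 80
f 80 81 82
f 80 82 64
f 81 61 83
f 81 83 82
f 82 83 84
f 82 84 64
f 83 61 85
f 83 85 84
f 84 85 86
f 84 86 64
f 85 61 87
f 85 87 86
f 86 87 88
f 86 88 64
f 87 61 89
f 87 89 88
f 88 89 90
f 88 90 64
f 89 61 62
f 89 62 90
f 90 62 63
f 90 63 64

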